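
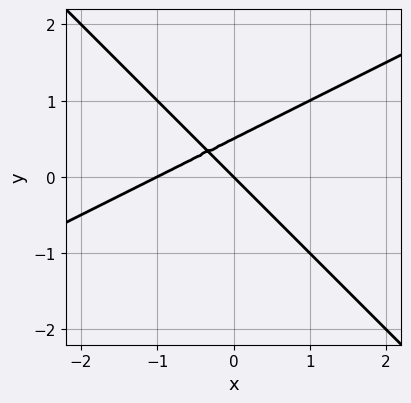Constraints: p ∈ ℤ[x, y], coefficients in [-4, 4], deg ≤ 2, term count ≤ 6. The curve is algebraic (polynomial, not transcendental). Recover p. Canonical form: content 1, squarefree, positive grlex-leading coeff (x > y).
1. deg p = 2. No degree-1 curve has this shape.
2. Checking where it meets the axes: the x-axis gridline crossings are at x ∈ {-1, 0}; it crosses the y-axis at the gridline y = 0.
3. Solving for integer coefficients yields p as stated.

x^2 - x*y - 2*y^2 + x + y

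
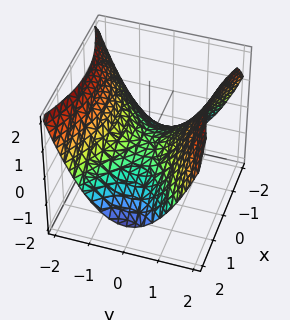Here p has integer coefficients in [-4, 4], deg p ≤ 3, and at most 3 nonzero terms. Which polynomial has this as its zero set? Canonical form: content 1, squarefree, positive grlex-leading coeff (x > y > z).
1. The degree is 2 — a hyperbolic paraboloid; a quadric.
2. Symmetries: the y ↦ −y reflection is a symmetry, so y appears only in even powers; the x ↦ −x reflection is a symmetry, so x appears only in even powers.
3. Reading off the gridlines: it crosses the z-axis at the gridline z = 0; it meets the x-axis at x = 0 (among the integer gridlines); it crosses the y-axis at the gridline y = 0.
4. Matching integer coefficients to the picture gives p.

x^2 - 2*y^2 + 3*z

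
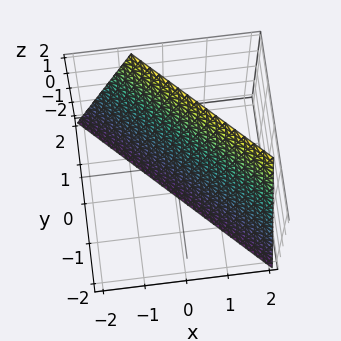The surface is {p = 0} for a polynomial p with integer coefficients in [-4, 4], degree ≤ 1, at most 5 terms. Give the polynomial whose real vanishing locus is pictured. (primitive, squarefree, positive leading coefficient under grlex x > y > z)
Degree: every cross-section is a straight line — this is a plane, so deg p = 1.
Checking where it meets the axes: one z-axis crossing is at z = -2.
Together with the visible shape, these determine p as stated.

3*x + 3*y - z - 2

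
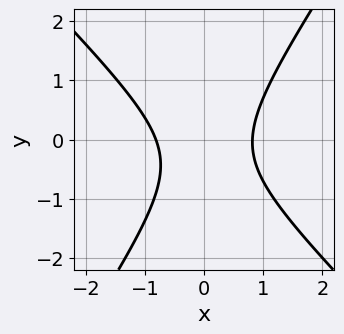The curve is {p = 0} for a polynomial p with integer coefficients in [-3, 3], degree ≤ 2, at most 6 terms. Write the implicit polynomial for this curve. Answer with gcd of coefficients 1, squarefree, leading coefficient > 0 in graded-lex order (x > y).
3*x^2 + x*y - 2*y^2 - y - 2

Degree: the shape is more complex than any degree-1 curve, so deg p = 2.
From the visible intercepts: the curve avoids every integer y-axis point in the box.
Together with the visible shape, these determine p as stated.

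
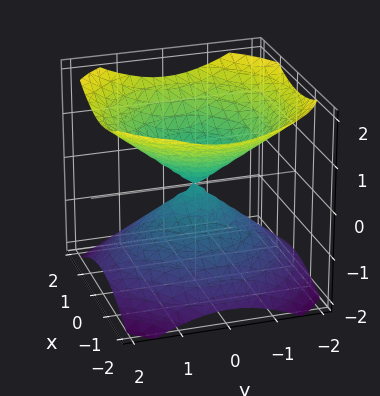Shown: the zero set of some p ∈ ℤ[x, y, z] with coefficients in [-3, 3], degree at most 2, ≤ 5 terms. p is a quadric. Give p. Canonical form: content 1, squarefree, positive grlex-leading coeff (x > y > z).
2*x^2 + 2*y^2 - 3*z^2

1. There are 2 components. They look like related sheets of one shape, so recover p as a whole.
2. Degree: two nappes meeting at a single point; a quadric, so deg p = 2.
3. Symmetries: the z ↦ −z reflection is a symmetry, so z appears only in even powers; the z-axis is an axis of rotation, so x and y enter only as x² + y².
4. Checking where it meets the axes: a circular section at z = -1 has radius between 1 and 2; it meets the z-axis at z = 0 (among the integer gridlines).
5. Solving for integer coefficients yields p as stated.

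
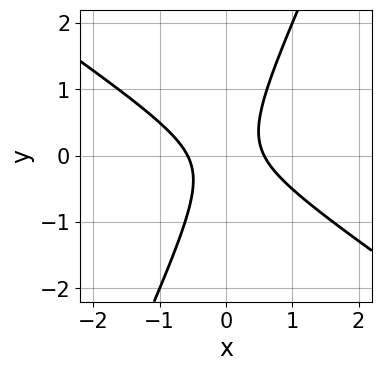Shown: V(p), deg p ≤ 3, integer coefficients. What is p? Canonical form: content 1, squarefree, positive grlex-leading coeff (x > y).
3*x^2 + 3*x*y - 2*y^2 - 1

(a) deg p = 2. The shape is more complex than any degree-1 curve.
(b) From the visible intercepts: no y-intercept at any integer in the box.
(c) Solving for integer coefficients yields p as stated.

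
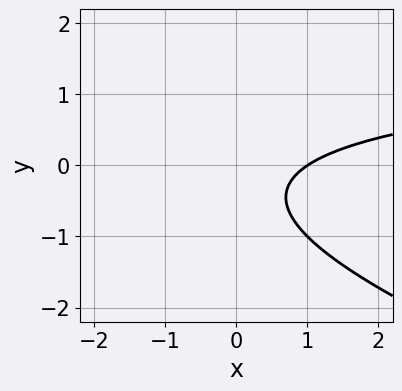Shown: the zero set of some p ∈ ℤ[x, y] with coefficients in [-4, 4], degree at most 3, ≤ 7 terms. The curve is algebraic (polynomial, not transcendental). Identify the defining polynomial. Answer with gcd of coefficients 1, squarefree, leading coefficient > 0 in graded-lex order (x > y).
x*y + 3*y^2 - 2*x + 2*y + 2

(a) deg p = 2. No degree-1 curve has this shape.
(b) Reading off the gridlines: it meets the x-axis at x = 1 (among the integer gridlines); the curve avoids every integer y-axis point in the box.
(c) Matching integer coefficients to the picture gives p.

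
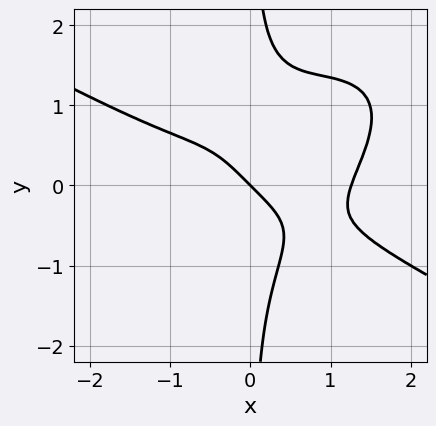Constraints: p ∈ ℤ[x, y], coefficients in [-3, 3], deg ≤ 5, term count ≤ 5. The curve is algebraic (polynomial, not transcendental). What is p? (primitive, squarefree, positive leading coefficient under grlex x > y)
x^4 - 2*x^2*y^2 + 3*x*y^3 - 2*x - 2*y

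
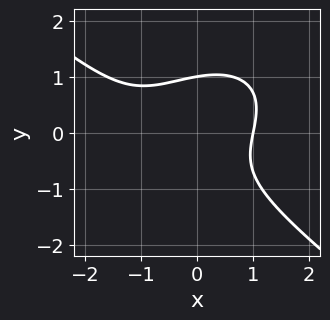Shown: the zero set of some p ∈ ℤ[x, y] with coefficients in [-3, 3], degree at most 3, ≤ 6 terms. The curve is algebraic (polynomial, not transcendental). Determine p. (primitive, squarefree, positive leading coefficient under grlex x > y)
First, deg p = 3.
Next, from the axis intercepts and sections: it meets the y-axis at y = 1 (among the integer gridlines); one x-axis crossing is at x = 1.
Finally, these observations pin down the coefficients.

x^3 + 2*y^3 + x^2 - x*y - 2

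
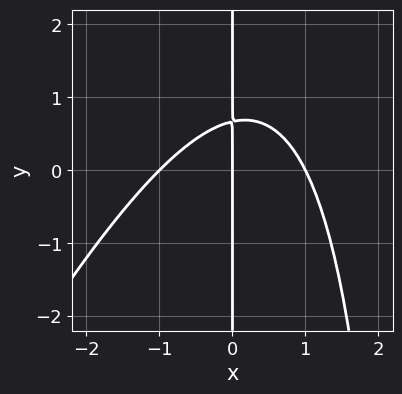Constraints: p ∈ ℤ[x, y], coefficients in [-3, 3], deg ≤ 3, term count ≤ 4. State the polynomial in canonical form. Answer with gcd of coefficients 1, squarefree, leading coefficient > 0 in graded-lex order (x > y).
1. The degree is 3 — a generic line meets the curve in up to 3 points.
2. From the visible intercepts: the x-axis gridline crossings are at x ∈ {-1, 0, 1}; every point of the y-axis in the box is on the curve.
3. These observations pin down the coefficients.

2*x^3 - x^2*y + 3*x*y - 2*x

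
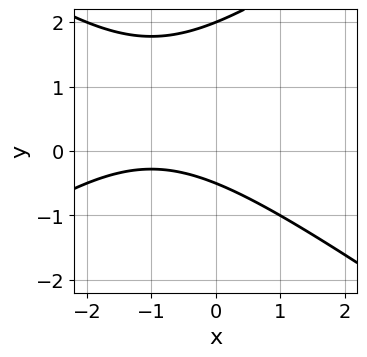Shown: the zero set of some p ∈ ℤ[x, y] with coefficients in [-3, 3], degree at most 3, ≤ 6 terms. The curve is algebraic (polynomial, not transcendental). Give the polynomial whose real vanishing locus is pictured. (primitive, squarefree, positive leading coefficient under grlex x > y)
Degree: no degree-1 curve has this shape, so deg p = 2.
Reading off the gridlines: no x-intercept at any integer in the box; one y-axis crossing is at y = 2.
Assembling these constraints gives the stated polynomial.

x^2 - 2*y^2 + 2*x + 3*y + 2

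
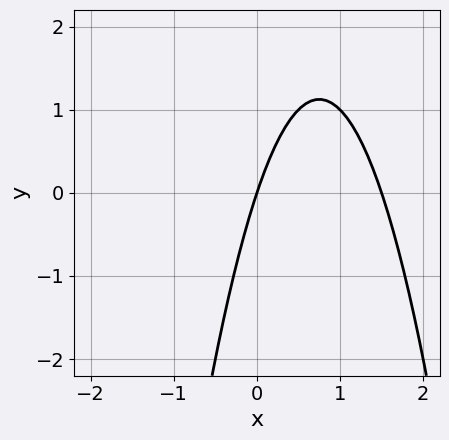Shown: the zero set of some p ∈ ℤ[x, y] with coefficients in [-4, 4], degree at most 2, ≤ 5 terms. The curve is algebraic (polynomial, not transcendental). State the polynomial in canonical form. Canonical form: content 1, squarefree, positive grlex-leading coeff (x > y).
2*x^2 - 3*x + y

(a) deg p = 2. No degree-1 curve has this shape.
(b) From the axis intercepts and sections: it crosses the x-axis at the gridline x = 0; it meets the y-axis at y = 0 (among the integer gridlines).
(c) These observations pin down the coefficients.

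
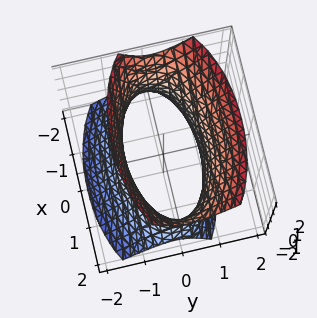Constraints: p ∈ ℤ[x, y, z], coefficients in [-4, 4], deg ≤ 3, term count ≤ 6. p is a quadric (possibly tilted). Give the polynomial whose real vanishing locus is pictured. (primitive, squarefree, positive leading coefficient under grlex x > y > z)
x^2 + 3*y^2 - y*z - z^2 - 3

1. Degree: no degree-1 surface has this shape, so deg p = 2.
2. Against the integer gridlines: the surface avoids every integer z-axis point in the box; among the integer gridlines, it crosses the y-axis at y ∈ {-1, 1}.
3. Assembling these constraints gives the stated polynomial.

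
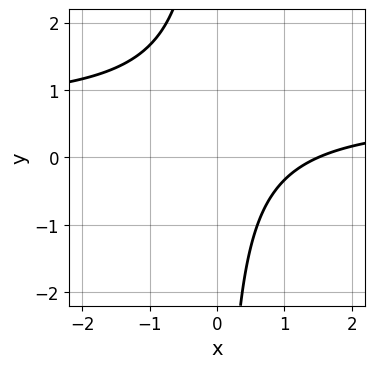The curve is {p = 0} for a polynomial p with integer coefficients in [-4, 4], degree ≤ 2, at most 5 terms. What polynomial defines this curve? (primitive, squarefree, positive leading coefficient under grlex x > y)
3*x*y - 2*x + 3

(a) deg p = 2. A generic line meets the curve in up to 2 points.
(b) Reading off the gridlines: it misses every integer gridline on the y-axis.
(c) Solving for integer coefficients yields p as stated.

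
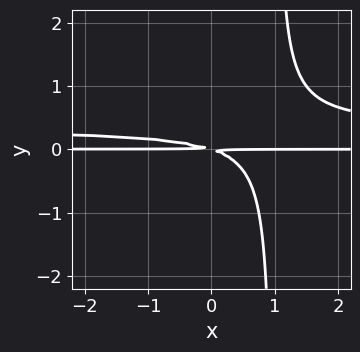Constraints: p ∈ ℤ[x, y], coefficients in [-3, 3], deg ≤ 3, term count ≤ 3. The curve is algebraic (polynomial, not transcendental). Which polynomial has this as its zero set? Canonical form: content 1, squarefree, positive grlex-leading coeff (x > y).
Degree: the shape is more complex than any degree-2 curve, so deg p = 3.
From the visible intercepts: the visible x-axis segment lies entirely on the curve.
The integer polynomial consistent with all of this is the stated p.

3*x*y^2 - x*y - 3*y^2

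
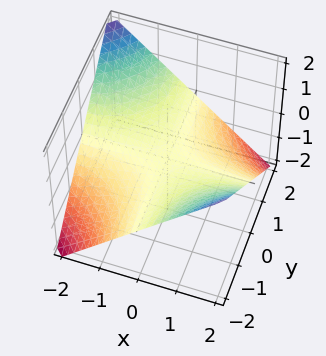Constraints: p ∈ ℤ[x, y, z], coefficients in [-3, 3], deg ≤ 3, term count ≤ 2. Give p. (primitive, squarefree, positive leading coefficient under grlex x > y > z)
First, degree: a hyperbolic paraboloid; a quadric, so deg p = 2.
Next, from the axis intercepts and sections: every point of the x-axis in the box is on the surface; every point of the y-axis in the box is on the surface; it meets the z-axis at z = 0 (among the integer gridlines).
Finally, the integer polynomial consistent with all of this is the stated p.

x*y + 2*z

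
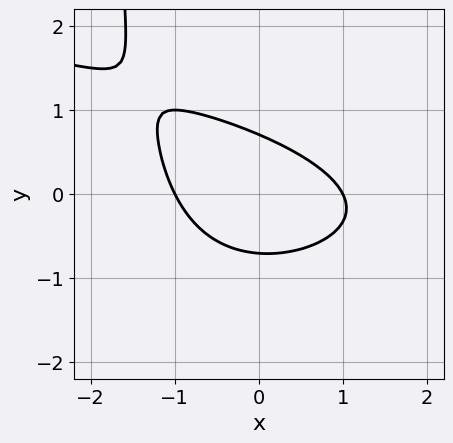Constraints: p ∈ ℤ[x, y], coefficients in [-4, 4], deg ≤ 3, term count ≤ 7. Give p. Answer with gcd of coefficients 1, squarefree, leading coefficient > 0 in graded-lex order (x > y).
Degree: the shape is more complex than any degree-2 curve, so deg p = 3.
From the axis intercepts and sections: among the integer gridlines, it crosses the x-axis at x ∈ {-1, 1}.
Fitting integer coefficients to these (and the overall shape) gives p.

x*y^2 + x^2 + x*y + 2*y^2 - 1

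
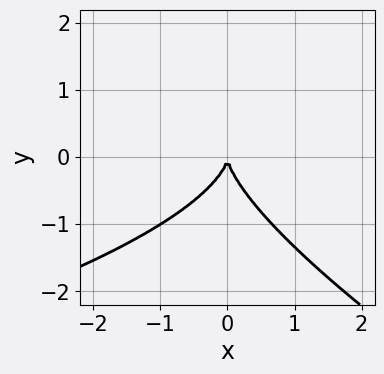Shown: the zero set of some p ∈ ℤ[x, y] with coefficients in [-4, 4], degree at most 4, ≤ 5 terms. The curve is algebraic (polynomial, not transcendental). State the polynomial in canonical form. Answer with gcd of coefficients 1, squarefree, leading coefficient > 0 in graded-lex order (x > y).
x*y^2 + 2*y^3 + 3*x^2

First, the degree is 3 — a generic line meets the curve in up to 3 points.
Next, checking where it meets the axes: one y-axis crossing is at y = 0; it crosses the x-axis at the gridline x = 0.
Finally, together with the visible shape, these determine p as stated.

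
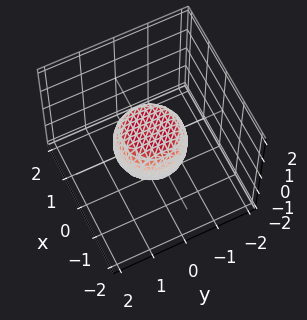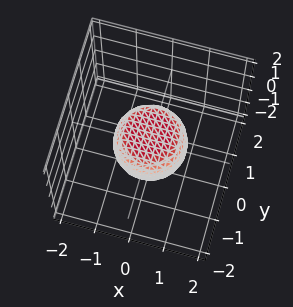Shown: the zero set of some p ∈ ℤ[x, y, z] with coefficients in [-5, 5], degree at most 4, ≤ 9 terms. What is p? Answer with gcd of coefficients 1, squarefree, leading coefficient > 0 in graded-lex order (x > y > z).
2*x^4 + 4*x^2*y^2 + 2*y^4 - x^2 - y^2 + 2*z^2 - 1

(a) deg p = 4. The shape is more complex than any degree-3 surface.
(b) Symmetries: the z-axis is an axis of rotation, so x and y enter only as x² + y².
(c) From the visible intercepts: among the integer gridlines, it crosses the x-axis at x ∈ {-1, 1}; among the integer gridlines, it crosses the y-axis at y ∈ {-1, 1}; a circular section at z = 0 has radius exactly 1.
(d) These observations pin down the coefficients.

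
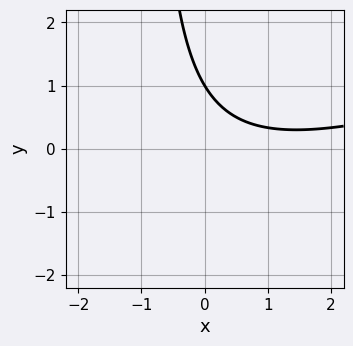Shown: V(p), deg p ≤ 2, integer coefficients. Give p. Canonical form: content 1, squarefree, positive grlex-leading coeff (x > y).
(a) The degree is 2 — the shape is more complex than any degree-1 curve.
(b) Against the integer gridlines: it meets the y-axis at y = 1 (among the integer gridlines); the curve avoids every integer x-axis point in the box.
(c) Together with the visible shape, these determine p as stated.

x^2 - 3*x*y - 2*x - 3*y + 3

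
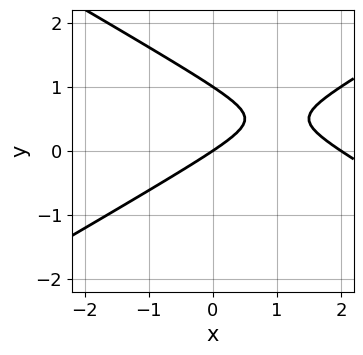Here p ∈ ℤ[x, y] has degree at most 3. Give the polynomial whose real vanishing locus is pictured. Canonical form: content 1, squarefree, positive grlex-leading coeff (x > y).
First, deg p = 2.
Next, against the integer gridlines: the y-axis gridline crossings are at y ∈ {0, 1}; among the integer gridlines, it crosses the x-axis at x ∈ {0, 2}.
Finally, fitting integer coefficients to these (and the overall shape) gives p.

x^2 - 3*y^2 - 2*x + 3*y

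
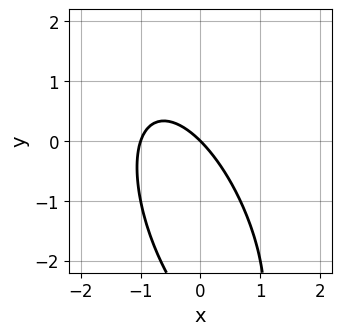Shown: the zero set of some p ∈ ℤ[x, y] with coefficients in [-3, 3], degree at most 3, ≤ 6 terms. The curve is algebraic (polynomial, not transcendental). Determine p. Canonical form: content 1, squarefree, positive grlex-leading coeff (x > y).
(a) Degree: the shape is more complex than any degree-1 curve, so deg p = 2.
(b) From the axis intercepts and sections: among the integer gridlines, it crosses the x-axis at x ∈ {-1, 0}; it meets the y-axis at y = 0 (among the integer gridlines).
(c) Putting this together gives p.

3*x^2 + 2*x*y + y^2 + 3*x + 3*y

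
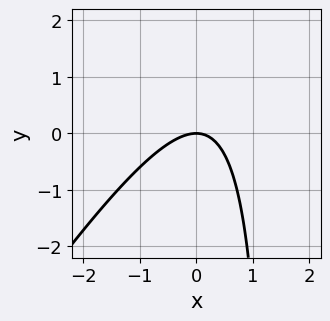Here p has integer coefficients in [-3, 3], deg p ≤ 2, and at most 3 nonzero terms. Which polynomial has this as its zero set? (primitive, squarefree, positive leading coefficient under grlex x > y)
3*x^2 - 2*x*y + 3*y

First, the degree is 2 — a generic line meets the curve in up to 2 points.
Next, observable constraints: it meets the y-axis at y = 0 (among the integer gridlines); one x-axis crossing is at x = 0.
Finally, assembling these constraints gives the stated polynomial.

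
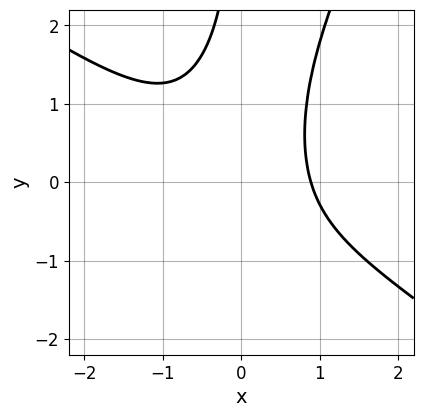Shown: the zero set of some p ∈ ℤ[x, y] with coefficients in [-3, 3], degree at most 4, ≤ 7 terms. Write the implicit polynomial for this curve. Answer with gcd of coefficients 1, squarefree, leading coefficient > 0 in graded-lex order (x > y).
3*x^3 + 3*x^2*y - 2*x*y^2 + x - 3

1. The degree is 3 — a generic line meets the curve in up to 3 points.
2. Against the integer gridlines: the curve avoids every integer y-axis point in the box.
3. Putting this together gives p.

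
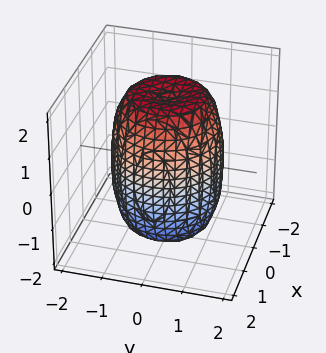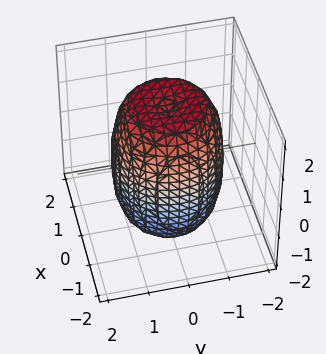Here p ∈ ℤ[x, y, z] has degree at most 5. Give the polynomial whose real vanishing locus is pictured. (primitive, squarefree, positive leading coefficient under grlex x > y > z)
(a) Degree: no degree-3 surface has this shape, so deg p = 4.
(b) By symmetry, every cross-section ⟂ z is a circle, so x, y appear only via x² + y².
(c) Against the integer gridlines: a circular section at z = 0 has radius between 1 and 2.
(d) The integer polynomial consistent with all of this is the stated p.

2*x^4 + 4*x^2*y^2 + 2*y^4 - 2*x^2 - 2*y^2 + z^2 - 3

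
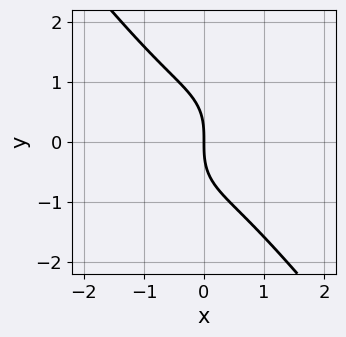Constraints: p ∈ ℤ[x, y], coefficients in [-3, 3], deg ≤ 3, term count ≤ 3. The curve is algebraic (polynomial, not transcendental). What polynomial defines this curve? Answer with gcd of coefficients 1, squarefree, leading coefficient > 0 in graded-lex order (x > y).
2*x^3 + y^3 + 2*x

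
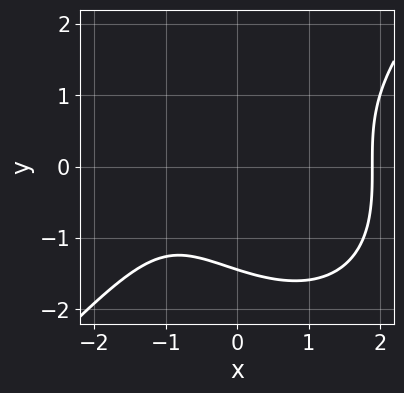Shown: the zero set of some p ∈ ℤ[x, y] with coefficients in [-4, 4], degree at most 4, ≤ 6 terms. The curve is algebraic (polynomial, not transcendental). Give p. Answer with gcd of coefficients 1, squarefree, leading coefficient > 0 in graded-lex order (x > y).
(a) deg p = 3. No degree-2 curve has this shape.
(b) Putting this together gives p.

x^3 - y^3 - 2*x - 3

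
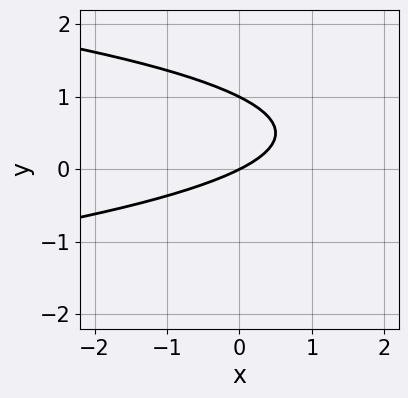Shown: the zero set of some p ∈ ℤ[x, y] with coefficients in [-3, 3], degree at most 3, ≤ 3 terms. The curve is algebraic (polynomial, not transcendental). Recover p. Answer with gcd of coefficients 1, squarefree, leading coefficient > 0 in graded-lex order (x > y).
2*y^2 + x - 2*y

(a) The degree is 2 — the shape is more complex than any degree-1 curve.
(b) Against the integer gridlines: among the integer gridlines, it crosses the y-axis at y ∈ {0, 1}; it crosses the x-axis at the gridline x = 0.
(c) Solving for integer coefficients yields p as stated.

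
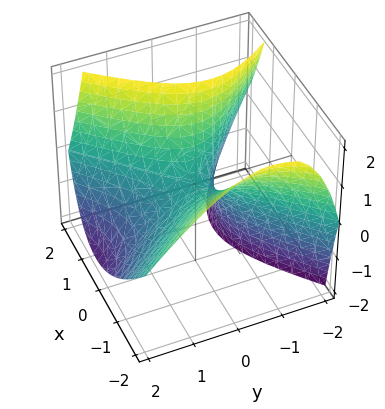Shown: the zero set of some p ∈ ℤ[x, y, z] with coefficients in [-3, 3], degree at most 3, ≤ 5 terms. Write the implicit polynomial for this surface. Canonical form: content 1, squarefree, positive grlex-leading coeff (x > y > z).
3*x^2 + 2*x*z - 3*y^2 - 2*y*z - 3*z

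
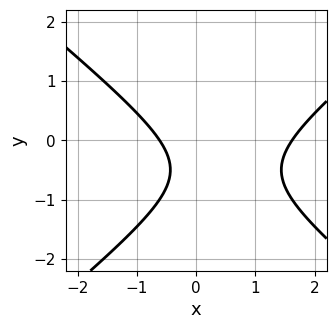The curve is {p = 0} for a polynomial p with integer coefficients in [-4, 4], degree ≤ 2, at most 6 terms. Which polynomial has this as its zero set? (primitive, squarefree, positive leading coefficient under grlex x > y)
2*x^2 - 3*y^2 - 2*x - 3*y - 2

First, deg p = 2. The shape is more complex than any degree-1 curve.
Then, against the integer gridlines: the curve avoids every integer y-axis point in the box.
Finally, the integer polynomial consistent with all of this is the stated p.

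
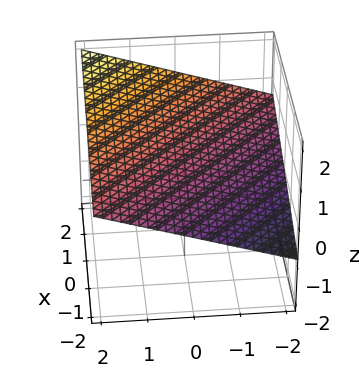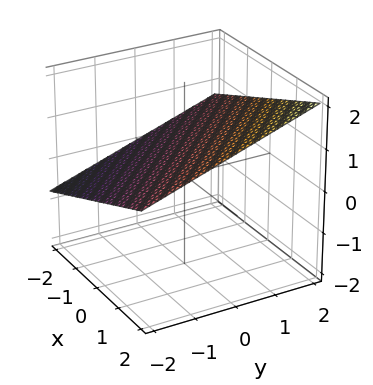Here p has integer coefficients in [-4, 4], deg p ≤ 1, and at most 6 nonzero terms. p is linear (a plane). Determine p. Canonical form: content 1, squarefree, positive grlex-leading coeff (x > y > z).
1. Degree: every cross-section is a straight line — this is a plane, so deg p = 1.
2. Reading off the gridlines: it meets the x-axis at x = -2 (among the integer gridlines); it meets the y-axis at y = -2 (among the integer gridlines).
3. Together with the visible shape, these determine p as stated.

x + y - 3*z + 2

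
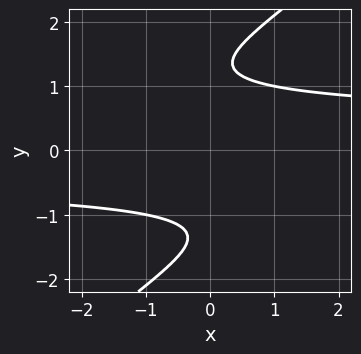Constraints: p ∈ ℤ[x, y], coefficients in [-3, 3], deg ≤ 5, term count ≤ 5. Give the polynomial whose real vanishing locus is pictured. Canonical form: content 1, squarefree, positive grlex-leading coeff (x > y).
(a) deg p = 4. A generic line meets the curve in up to 4 points.
(b) Checking where it meets the axes: it misses every integer gridline on the x-axis; the curve avoids every integer y-axis point in the box.
(c) Fitting integer coefficients to these (and the overall shape) gives p.

x*y^3 - y^4 + 3*y^2 - 3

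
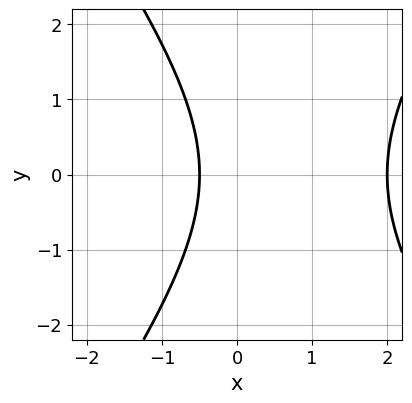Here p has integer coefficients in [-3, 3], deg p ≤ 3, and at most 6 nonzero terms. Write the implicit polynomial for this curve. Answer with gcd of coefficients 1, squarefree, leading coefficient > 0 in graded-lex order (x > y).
2*x^2 - y^2 - 3*x - 2

(a) deg p = 2.
(b) Symmetries: mirror symmetry y ↦ −y ⇒ only even powers of y.
(c) From the visible intercepts: it crosses the x-axis at the gridline x = 2; no y-intercept at any integer in the box.
(d) Assembling these constraints gives the stated polynomial.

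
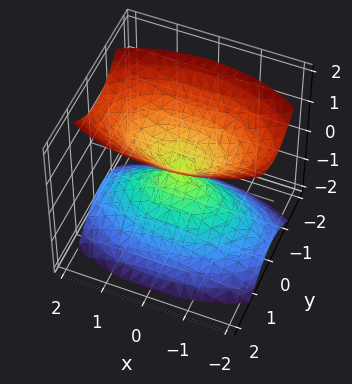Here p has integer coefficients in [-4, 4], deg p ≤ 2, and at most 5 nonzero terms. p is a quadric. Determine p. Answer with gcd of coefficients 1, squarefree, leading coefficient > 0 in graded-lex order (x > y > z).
First, there are 2 components. Treating them together as one polynomial.
Next, the degree is 2 — two nappes meeting at a single point; a quadric.
Then, symmetries: the x ↦ −x reflection is a symmetry, so x appears only in even powers; the z ↦ −z reflection is a symmetry, so z appears only in even powers; the y ↦ −y reflection is a symmetry, so y appears only in even powers.
Then, against the integer gridlines: one z-axis crossing is at z = 0; one x-axis crossing is at x = 0; one y-axis crossing is at y = 0.
Finally, assembling these constraints gives the stated polynomial.

x^2 + 3*y^2 - 2*z^2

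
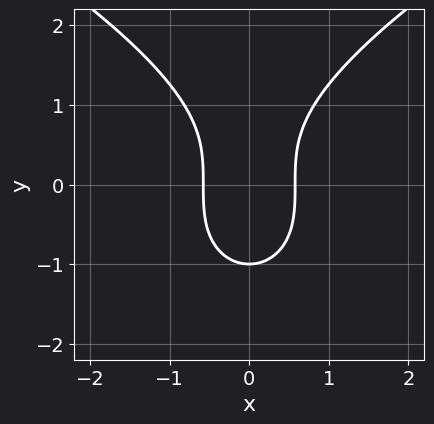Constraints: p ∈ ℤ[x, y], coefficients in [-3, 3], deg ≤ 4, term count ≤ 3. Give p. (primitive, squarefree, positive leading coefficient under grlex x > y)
y^3 - 3*x^2 + 1

(a) The degree is 3 — a generic line meets the curve in up to 3 points.
(b) Symmetries: the x ↦ −x reflection is a symmetry, so x appears only in even powers.
(c) From the axis intercepts and sections: one y-axis crossing is at y = -1.
(d) Solving for integer coefficients yields p as stated.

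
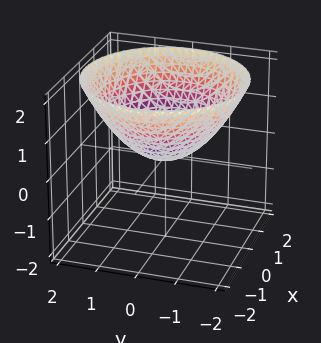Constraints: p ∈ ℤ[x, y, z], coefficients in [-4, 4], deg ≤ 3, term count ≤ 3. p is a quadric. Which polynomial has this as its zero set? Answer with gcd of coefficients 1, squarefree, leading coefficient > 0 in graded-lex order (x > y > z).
x^2 + y^2 - 2*z

(a) The degree is 2 — a paraboloid; a quadric.
(b) Symmetry: the surface is invariant under rotation about z: p = q(x² + y², z).
(c) From the axis intercepts and sections: it crosses the x-axis at the gridline x = 0; one y-axis crossing is at y = 0; it crosses the z-axis at the gridline z = 0.
(d) Together with the visible shape, these determine p as stated.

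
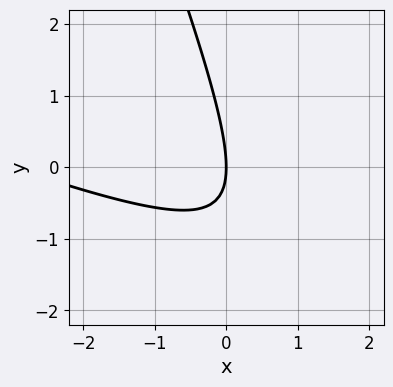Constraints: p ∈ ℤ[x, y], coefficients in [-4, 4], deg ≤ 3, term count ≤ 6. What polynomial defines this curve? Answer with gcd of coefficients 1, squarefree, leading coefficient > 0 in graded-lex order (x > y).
x^2 + 3*x*y + y^2 + 3*x

First, the degree is 2 — no degree-1 curve has this shape.
Then, against the integer gridlines: one y-axis crossing is at y = 0; it crosses the x-axis at the gridline x = 0.
Finally, putting this together gives p.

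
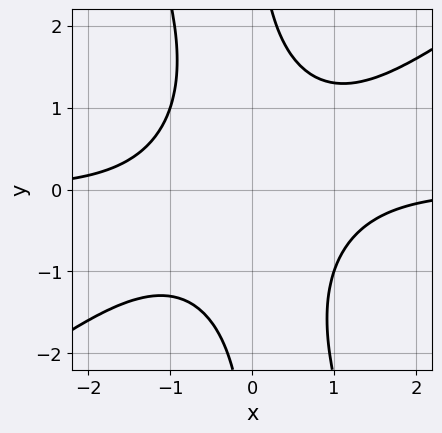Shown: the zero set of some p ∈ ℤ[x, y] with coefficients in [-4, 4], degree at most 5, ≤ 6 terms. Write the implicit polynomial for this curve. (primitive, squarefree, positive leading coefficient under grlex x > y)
(a) The degree is 4 — no degree-3 curve has this shape.
(b) Observable constraints: no x-intercept at any integer in the box; it misses every integer gridline on the y-axis.
(c) Solving for integer coefficients yields p as stated.

2*x^3*y - 2*x^2*y^2 - x*y^3 + 3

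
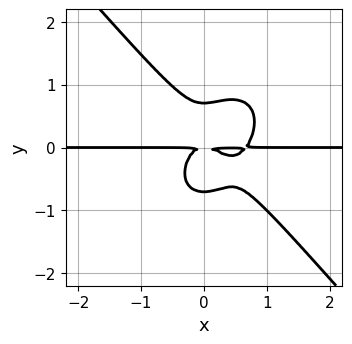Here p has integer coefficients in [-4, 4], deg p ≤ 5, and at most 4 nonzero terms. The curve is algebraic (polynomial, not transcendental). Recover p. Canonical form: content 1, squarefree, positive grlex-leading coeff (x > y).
(a) Degree: the shape is more complex than any degree-3 curve, so deg p = 4.
(b) Against the integer gridlines: the visible x-axis segment lies entirely on the curve.
(c) Assembling these constraints gives the stated polynomial.

3*x^3*y + 2*y^4 - 2*x^2*y - y^2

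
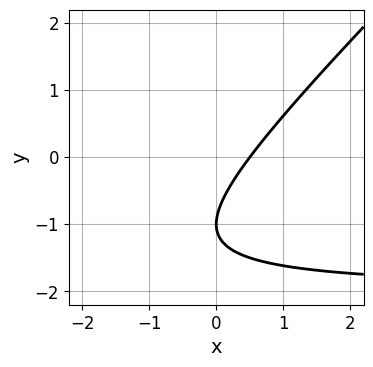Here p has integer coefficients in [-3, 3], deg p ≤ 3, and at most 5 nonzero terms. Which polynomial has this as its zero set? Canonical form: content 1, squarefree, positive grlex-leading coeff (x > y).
(a) The degree is 2 — no degree-1 curve has this shape.
(b) Against the integer gridlines: it crosses the y-axis at the gridline y = -1.
(c) Fitting integer coefficients to these (and the overall shape) gives p.

x*y - y^2 + 2*x - 2*y - 1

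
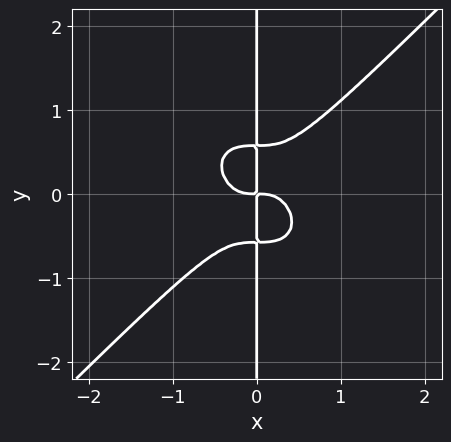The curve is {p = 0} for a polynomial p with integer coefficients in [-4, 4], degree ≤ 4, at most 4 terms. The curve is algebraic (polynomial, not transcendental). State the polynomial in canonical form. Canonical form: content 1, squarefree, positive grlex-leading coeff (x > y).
First, degree: a generic line meets the curve in up to 4 points, so deg p = 4.
Then, from the axis intercepts and sections: the visible y-axis segment lies entirely on the curve.
Finally, solving for integer coefficients yields p as stated.

3*x^4 - 3*x*y^3 + x*y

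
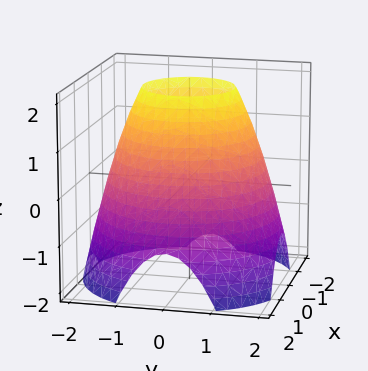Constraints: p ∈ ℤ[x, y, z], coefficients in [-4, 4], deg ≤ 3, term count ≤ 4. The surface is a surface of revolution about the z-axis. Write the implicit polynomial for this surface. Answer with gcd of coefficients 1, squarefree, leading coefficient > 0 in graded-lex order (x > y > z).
(a) The degree is 2 — a generic line meets the surface in up to 2 points.
(b) Symmetries: every cross-section ⟂ z is a circle, so x, y appear only via x² + y².
(c) From the axis intercepts and sections: a circular section at z = 2 has radius exactly 1; no z-intercept at any integer in the box.
(d) Solving for integer coefficients yields p as stated.

x^2 + y^2 + z - 3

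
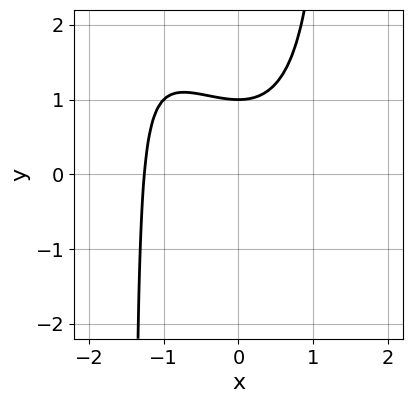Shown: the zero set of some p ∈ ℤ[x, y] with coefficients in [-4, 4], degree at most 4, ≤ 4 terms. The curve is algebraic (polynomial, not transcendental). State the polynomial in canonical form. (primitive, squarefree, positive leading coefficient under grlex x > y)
x^3 + x^2*y - 2*y + 2

deg p = 3.
Against the integer gridlines: one y-axis crossing is at y = 1.
The integer polynomial consistent with all of this is the stated p.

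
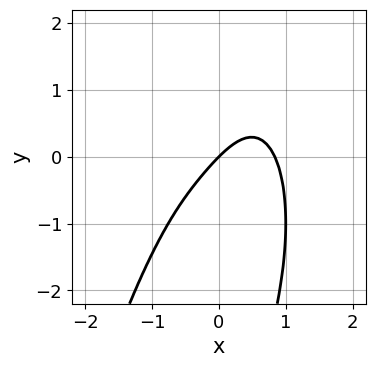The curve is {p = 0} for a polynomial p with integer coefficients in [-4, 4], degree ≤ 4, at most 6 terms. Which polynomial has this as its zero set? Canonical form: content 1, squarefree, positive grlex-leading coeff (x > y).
2*x^4 + x*y^2 + x^2 - 2*x + 2*y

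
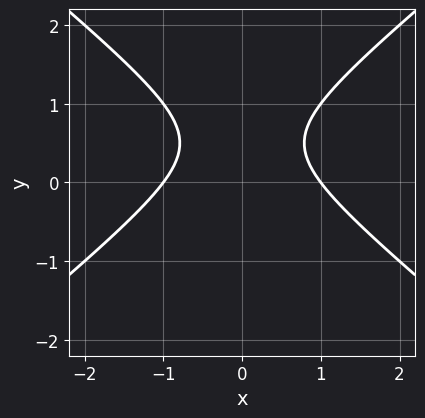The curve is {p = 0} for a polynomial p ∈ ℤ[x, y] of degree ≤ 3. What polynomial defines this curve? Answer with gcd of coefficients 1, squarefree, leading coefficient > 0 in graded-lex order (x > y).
2*x^2 - 3*y^2 + 3*y - 2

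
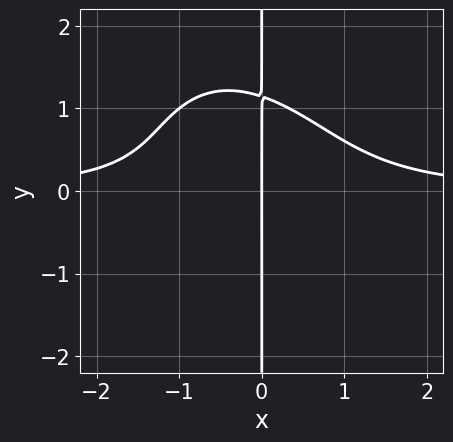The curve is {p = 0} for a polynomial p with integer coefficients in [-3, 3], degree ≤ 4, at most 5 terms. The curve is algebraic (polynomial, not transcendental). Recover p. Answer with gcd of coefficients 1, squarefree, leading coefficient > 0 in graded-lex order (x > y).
3*x^3*y + 2*x^2*y^2 + 2*x*y^3 - 3*x

Degree: a generic line meets the curve in up to 4 points, so deg p = 4.
From the axis intercepts and sections: it meets the x-axis at x = 0 (among the integer gridlines); the visible y-axis segment lies entirely on the curve.
Assembling these constraints gives the stated polynomial.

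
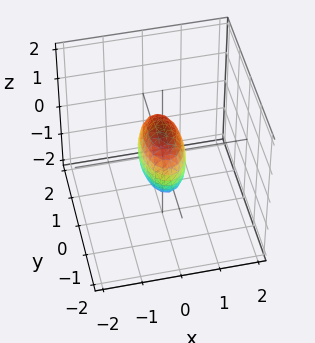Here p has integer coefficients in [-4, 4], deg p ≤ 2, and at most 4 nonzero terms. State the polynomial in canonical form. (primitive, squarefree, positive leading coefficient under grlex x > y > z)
deg p = 2.
Symmetries: the z ↦ −z reflection is a symmetry, so z appears only in even powers; the y ↦ −y reflection is a symmetry, so y appears only in even powers; mirror symmetry x ↦ −x ⇒ only even powers of x.
From the axis intercepts and sections: the z-axis gridline crossings are at z ∈ {-1, 1}; among the integer gridlines, it crosses the y-axis at y ∈ {-1, 1}.
Matching integer coefficients to the picture gives p.

3*x^2 + y^2 + z^2 - 1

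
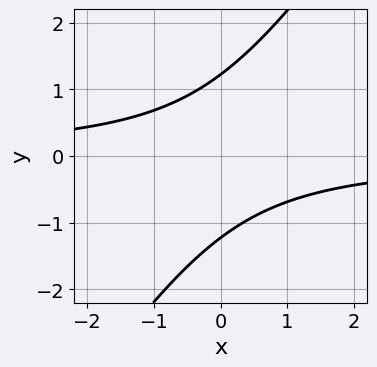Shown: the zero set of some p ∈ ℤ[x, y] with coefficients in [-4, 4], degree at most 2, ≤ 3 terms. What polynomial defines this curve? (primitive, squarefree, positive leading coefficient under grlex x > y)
3*x*y - 2*y^2 + 3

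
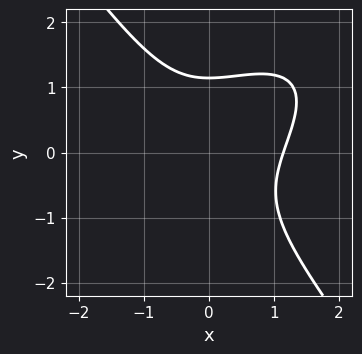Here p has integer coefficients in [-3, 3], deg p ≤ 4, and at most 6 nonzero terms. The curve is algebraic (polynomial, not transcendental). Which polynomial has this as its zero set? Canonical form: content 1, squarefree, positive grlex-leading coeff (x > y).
2*x^3 - 2*x^2*y + 2*y^3 - 3

Degree: a generic line meets the curve in up to 3 points, so deg p = 3.
Matching integer coefficients to the picture gives p.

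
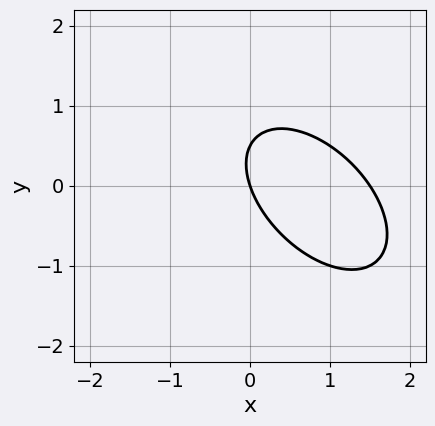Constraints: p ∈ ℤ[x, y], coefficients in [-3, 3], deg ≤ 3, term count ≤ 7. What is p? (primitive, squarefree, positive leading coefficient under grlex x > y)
2*x^2 + 2*x*y + 2*y^2 - 3*x - y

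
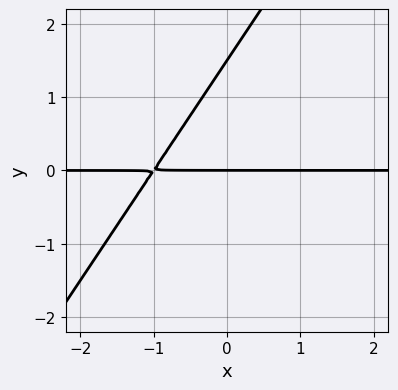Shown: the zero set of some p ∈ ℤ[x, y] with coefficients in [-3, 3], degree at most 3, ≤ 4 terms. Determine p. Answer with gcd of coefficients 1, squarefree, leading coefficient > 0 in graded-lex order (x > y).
1. The degree is 2 — the shape is more complex than any degree-1 curve.
2. Against the integer gridlines: the visible x-axis segment lies entirely on the curve; it crosses the y-axis at the gridline y = 0.
3. Matching integer coefficients to the picture gives p.

3*x*y - 2*y^2 + 3*y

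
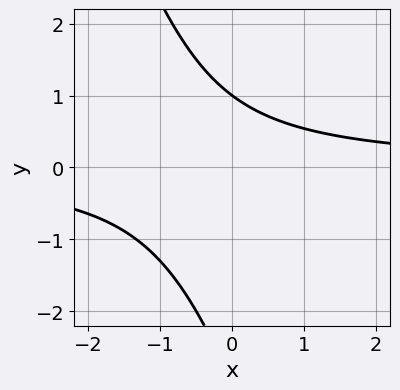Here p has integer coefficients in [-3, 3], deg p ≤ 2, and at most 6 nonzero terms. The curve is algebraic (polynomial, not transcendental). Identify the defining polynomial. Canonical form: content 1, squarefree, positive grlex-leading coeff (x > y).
3*x*y + y^2 + 2*y - 3

(a) Degree: a generic line meets the curve in up to 2 points, so deg p = 2.
(b) Against the integer gridlines: it misses every integer gridline on the x-axis; it crosses the y-axis at the gridline y = 1.
(c) Solving for integer coefficients yields p as stated.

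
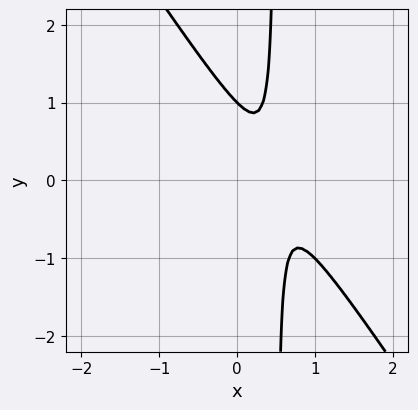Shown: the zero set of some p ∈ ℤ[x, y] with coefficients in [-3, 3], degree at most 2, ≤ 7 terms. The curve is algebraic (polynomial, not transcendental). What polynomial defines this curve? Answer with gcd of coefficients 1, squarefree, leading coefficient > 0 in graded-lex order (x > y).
3*x^2 + 2*x*y - 3*x - y + 1

deg p = 2. The shape is more complex than any degree-1 curve.
Reading off the gridlines: it misses every integer gridline on the x-axis; one y-axis crossing is at y = 1.
Solving for integer coefficients yields p as stated.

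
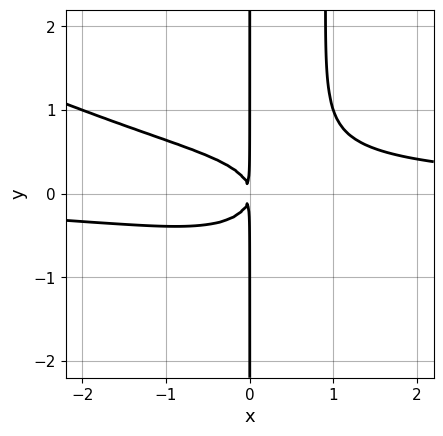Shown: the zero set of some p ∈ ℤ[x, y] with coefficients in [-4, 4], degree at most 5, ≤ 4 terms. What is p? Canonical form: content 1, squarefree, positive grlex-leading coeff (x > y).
x^3*y + 2*x^2*y^2 - 2*x*y^2 - x^2

The degree is 4 — a generic line meets the curve in up to 4 points.
From the axis intercepts and sections: the visible y-axis segment lies entirely on the curve.
Matching integer coefficients to the picture gives p.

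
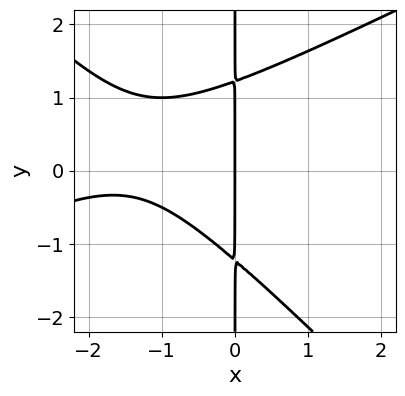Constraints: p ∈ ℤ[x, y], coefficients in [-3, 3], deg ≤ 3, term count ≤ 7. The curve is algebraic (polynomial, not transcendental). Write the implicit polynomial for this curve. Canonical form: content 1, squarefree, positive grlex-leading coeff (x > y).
x^3 - x^2*y - 2*x*y^2 + 3*x^2 + 3*x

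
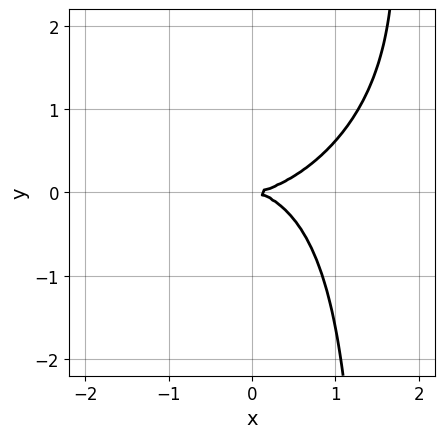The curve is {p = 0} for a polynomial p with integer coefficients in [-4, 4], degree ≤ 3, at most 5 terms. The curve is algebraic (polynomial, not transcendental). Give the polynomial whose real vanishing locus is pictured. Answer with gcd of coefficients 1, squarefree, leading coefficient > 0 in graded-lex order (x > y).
x^3 - x^2*y + 2*x*y^2 - 3*y^2

1. Degree: the shape is more complex than any degree-2 curve, so deg p = 3.
2. Reading off the gridlines: it crosses the y-axis at the gridline y = 0; one x-axis crossing is at x = 0.
3. Together with the visible shape, these determine p as stated.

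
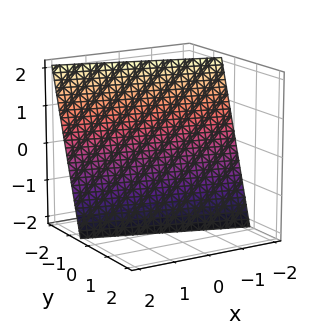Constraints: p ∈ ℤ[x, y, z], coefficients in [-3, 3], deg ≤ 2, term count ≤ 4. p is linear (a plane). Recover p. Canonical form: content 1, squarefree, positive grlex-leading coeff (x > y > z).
1. The degree is 1 — every cross-section is a straight line — this is a plane.
2. From the visible intercepts: it crosses the z-axis at the gridline z = -2; it crosses the x-axis at the gridline x = -2.
3. Assembling these constraints gives the stated polynomial.

x + 3*y + z + 2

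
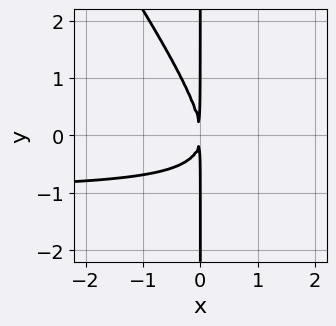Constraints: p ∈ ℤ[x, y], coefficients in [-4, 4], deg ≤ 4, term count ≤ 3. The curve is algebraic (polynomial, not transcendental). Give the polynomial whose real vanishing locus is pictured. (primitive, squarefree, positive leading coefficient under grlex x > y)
(a) The degree is 3 — no degree-2 curve has this shape.
(b) Reading off the gridlines: the visible y-axis segment lies entirely on the curve.
(c) Together with the visible shape, these determine p as stated.

3*x^2*y + 2*x*y^2 + 3*x^2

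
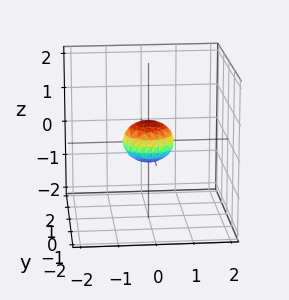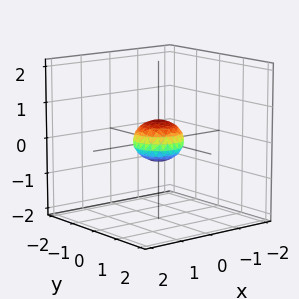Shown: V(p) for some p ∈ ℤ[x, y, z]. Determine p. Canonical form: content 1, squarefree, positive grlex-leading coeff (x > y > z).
1. Degree: the shape is more complex than any degree-1 surface, so deg p = 2.
2. By symmetry, the surface is invariant under rotation about z: p = q(x² + y², z).
3. Against the integer gridlines: a circular section at z = 0 has radius between 0 and 1.
4. Matching integer coefficients to the picture gives p.

2*x^2 + 2*y^2 + 3*z^2 - 1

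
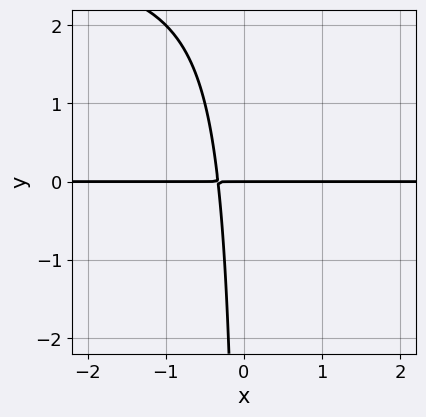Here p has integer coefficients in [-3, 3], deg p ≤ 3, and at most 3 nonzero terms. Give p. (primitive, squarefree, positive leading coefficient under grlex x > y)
The degree is 3 — a generic line meets the curve in up to 3 points.
Checking where it meets the axes: it meets the y-axis at y = 0 (among the integer gridlines); the visible x-axis segment lies entirely on the curve.
Together with the visible shape, these determine p as stated.

x*y^2 - 3*x*y - y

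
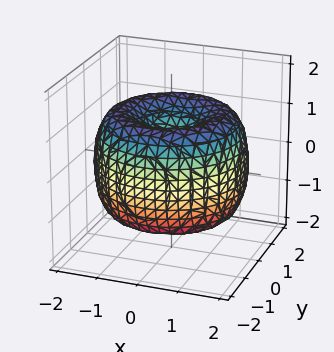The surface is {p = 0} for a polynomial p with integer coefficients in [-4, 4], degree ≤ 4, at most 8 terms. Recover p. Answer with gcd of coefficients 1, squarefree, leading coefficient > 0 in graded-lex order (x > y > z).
x^4 + 2*x^2*y^2 + y^4 - 3*x^2 - 3*y^2 + 2*z^2 - 1

1. The degree is 4 — the shape is more complex than any degree-3 surface.
2. By symmetry, the surface is invariant under rotation about z: p = q(x² + y², z).
3. Checking where it meets the axes: a circular section at z = 1 has radius between 0 and 1.
4. Solving for integer coefficients yields p as stated.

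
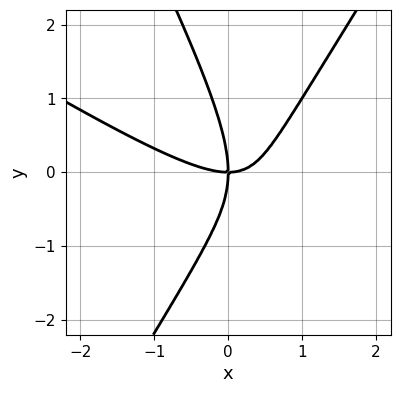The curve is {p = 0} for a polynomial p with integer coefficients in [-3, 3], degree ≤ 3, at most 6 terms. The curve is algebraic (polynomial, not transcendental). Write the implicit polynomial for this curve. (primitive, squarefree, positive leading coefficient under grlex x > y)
(a) deg p = 3. The shape is more complex than any degree-2 curve.
(b) From the axis intercepts and sections: it crosses the y-axis at the gridline y = 0; it meets the x-axis at x = 0 (among the integer gridlines).
(c) Together with the visible shape, these determine p as stated.

2*x^3 + 3*x^2*y - x*y^2 - y^3 - 3*x*y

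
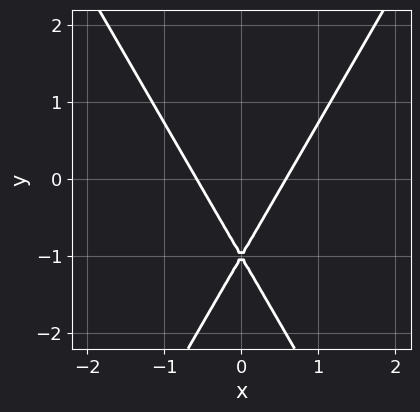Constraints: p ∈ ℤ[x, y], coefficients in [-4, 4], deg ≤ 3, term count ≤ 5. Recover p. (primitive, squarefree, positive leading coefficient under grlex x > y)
(a) deg p = 2. No degree-1 curve has this shape.
(b) Symmetries: it's symmetric under x → −x, forcing even powers of x.
(c) From the visible intercepts: it meets the y-axis at y = -1 (among the integer gridlines).
(d) Fitting integer coefficients to these (and the overall shape) gives p.

3*x^2 - y^2 - 2*y - 1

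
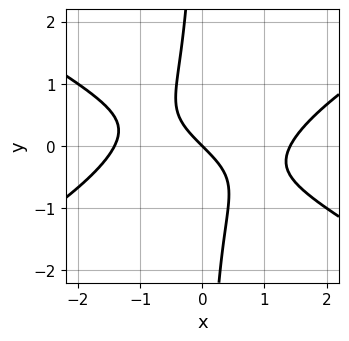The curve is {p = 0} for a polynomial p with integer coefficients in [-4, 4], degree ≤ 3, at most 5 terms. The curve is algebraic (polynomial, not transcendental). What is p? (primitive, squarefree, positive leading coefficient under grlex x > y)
(a) Degree: the shape is more complex than any degree-2 curve, so deg p = 3.
(b) Against the integer gridlines: it meets the x-axis at x = 0 (among the integer gridlines); one y-axis crossing is at y = 0.
(c) Solving for integer coefficients yields p as stated.

x^3 - 3*x*y^2 - 2*x - 2*y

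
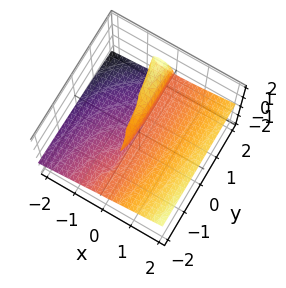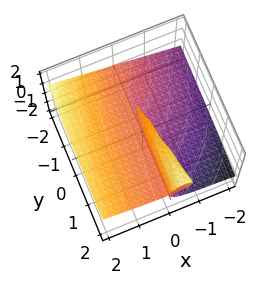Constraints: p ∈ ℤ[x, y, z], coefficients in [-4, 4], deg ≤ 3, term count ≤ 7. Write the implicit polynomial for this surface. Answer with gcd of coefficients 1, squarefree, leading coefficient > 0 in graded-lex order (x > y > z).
1. Degree: a generic line meets the surface in up to 3 points, so deg p = 3.
2. From the axis intercepts and sections: it meets the x-axis at x = 0 (among the integer gridlines); it meets the z-axis at z = 0 (among the integer gridlines).
3. The integer polynomial consistent with all of this is the stated p. Check: (0, 1, 0) on the y-axis lies on the surface, and p(0, 1, 0) = 0. ✓

x^3 - 3*x^2*z - x*y*z - 2*z^3 - 2*x*z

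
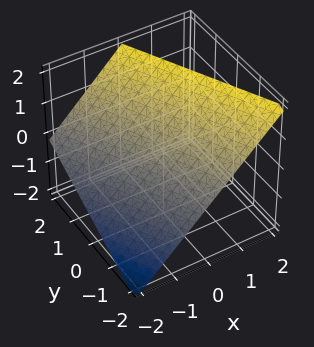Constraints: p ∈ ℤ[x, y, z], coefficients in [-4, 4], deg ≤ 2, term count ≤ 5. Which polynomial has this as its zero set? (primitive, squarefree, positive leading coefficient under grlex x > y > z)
2*x + y - 2*z + 2

1. The degree is 1 — the surface is flat (a plane).
2. From the visible intercepts: it crosses the y-axis at the gridline y = -2; it crosses the x-axis at the gridline x = -1; one z-axis crossing is at z = 1.
3. Matching integer coefficients to the picture gives p.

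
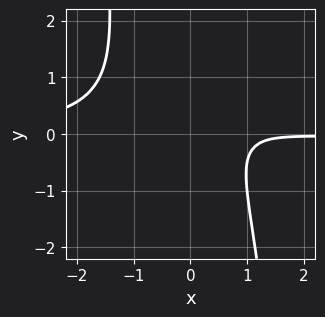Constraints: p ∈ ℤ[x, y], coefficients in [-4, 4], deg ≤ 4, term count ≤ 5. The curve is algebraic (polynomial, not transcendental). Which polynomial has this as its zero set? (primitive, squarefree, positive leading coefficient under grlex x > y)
3*x^3*y + x^2 + 2*y^2 - 3*x + 3

First, deg p = 4. The shape is more complex than any degree-3 curve.
Then, checking where it meets the axes: the curve avoids every integer y-axis point in the box; it misses every integer gridline on the x-axis.
Finally, together with the visible shape, these determine p as stated.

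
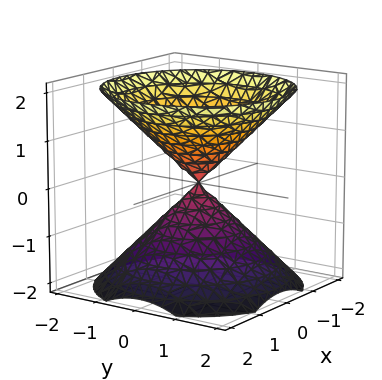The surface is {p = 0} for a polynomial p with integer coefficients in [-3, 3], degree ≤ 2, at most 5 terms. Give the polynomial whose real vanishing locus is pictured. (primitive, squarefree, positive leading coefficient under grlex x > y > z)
x^2 + y^2 - z^2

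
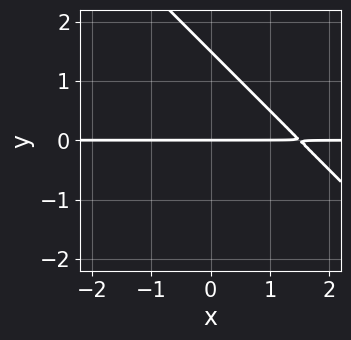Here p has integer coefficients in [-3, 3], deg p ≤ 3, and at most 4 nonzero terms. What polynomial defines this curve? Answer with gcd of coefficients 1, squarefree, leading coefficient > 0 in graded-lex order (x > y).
1. The degree is 2 — no degree-1 curve has this shape.
2. From the visible intercepts: every point of the x-axis in the box is on the curve; it meets the y-axis at y = 0 (among the integer gridlines).
3. Assembling these constraints gives the stated polynomial.

2*x*y + 2*y^2 - 3*y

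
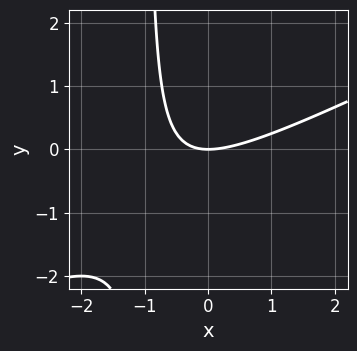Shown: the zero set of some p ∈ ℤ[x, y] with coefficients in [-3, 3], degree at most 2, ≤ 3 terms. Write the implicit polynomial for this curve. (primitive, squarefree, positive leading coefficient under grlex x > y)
The degree is 2 — the shape is more complex than any degree-1 curve.
Reading off the gridlines: it crosses the y-axis at the gridline y = 0; it crosses the x-axis at the gridline x = 0.
Fitting integer coefficients to these (and the overall shape) gives p.

x^2 - 2*x*y - 2*y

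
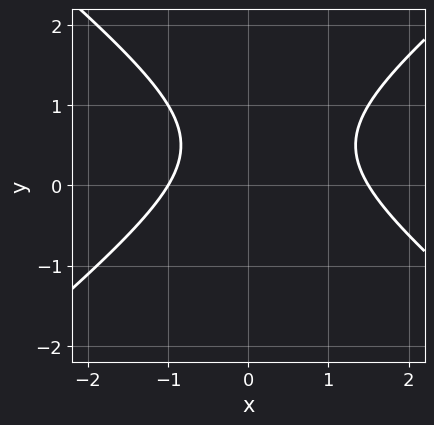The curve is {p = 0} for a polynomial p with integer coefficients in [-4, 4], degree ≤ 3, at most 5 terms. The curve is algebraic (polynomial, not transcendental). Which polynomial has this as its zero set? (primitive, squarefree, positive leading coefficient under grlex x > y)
2*x^2 - 3*y^2 - x + 3*y - 3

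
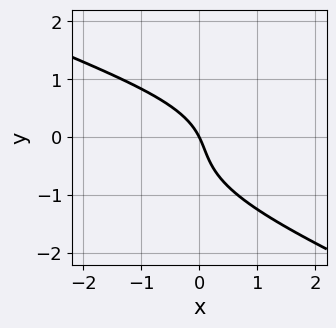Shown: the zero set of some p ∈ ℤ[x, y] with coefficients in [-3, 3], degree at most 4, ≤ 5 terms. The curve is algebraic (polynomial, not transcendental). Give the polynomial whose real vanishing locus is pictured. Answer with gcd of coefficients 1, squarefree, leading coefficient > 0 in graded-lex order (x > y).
1. deg p = 3. No degree-2 curve has this shape.
2. Against the integer gridlines: it crosses the x-axis at the gridline x = 0; one y-axis crossing is at y = 0.
3. Putting this together gives p.

x*y^2 + 2*y^3 + y^2 + 2*x + y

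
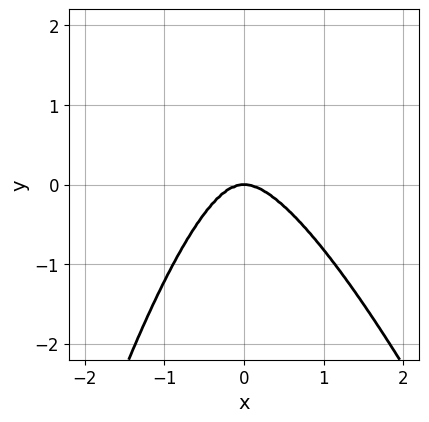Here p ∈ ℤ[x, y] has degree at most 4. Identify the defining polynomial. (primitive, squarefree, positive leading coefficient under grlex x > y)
Degree: the shape is more complex than any degree-3 curve, so deg p = 4.
From the axis intercepts and sections: it meets the y-axis at y = 0 (among the integer gridlines); one x-axis crossing is at x = 0.
Assembling these constraints gives the stated polynomial.

3*x^4 + x^3*y + 2*x^2*y + y^3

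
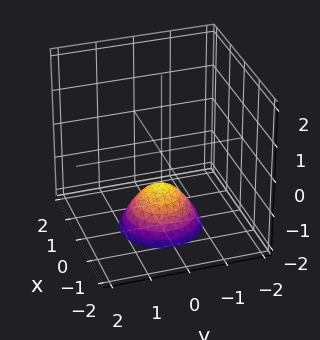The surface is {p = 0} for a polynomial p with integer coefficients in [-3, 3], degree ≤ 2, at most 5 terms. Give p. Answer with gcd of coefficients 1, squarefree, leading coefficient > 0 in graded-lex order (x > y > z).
x^2 + y^2 + z + 1

(a) The degree is 2 — no degree-1 surface has this shape.
(b) By symmetry, every cross-section ⟂ z is a circle, so x, y appear only via x² + y².
(c) Reading off the gridlines: no x-intercept at any integer in the box; a circular section at z = -2 has radius exactly 1; it meets the z-axis at z = -1 (among the integer gridlines); the surface avoids every integer y-axis point in the box.
(d) Assembling these constraints gives the stated polynomial.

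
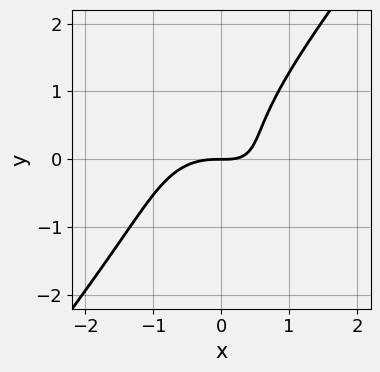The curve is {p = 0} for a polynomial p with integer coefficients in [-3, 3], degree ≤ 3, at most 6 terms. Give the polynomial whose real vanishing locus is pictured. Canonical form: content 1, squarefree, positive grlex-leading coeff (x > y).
3*x^3 + 2*x*y^2 - 3*y^3 + 3*x*y - 3*y

The degree is 3 — a generic line meets the curve in up to 3 points.
From the visible intercepts: it crosses the y-axis at the gridline y = 0; it meets the x-axis at x = 0 (among the integer gridlines).
These observations pin down the coefficients.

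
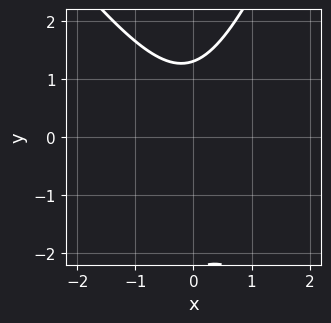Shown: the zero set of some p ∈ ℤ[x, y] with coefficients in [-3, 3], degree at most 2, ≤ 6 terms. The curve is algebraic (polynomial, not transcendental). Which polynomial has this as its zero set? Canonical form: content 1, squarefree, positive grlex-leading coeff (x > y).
3*x^2 + x*y - y^2 - y + 3

Degree: the shape is more complex than any degree-1 curve, so deg p = 2.
From the visible intercepts: no x-intercept at any integer in the box.
Fitting integer coefficients to these (and the overall shape) gives p.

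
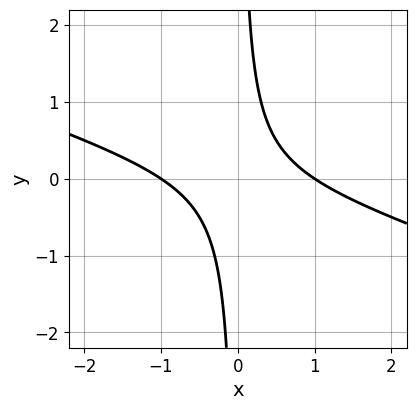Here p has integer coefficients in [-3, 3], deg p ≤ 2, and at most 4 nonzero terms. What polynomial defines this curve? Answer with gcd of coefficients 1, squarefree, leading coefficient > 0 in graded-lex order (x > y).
(a) Degree: no degree-1 curve has this shape, so deg p = 2.
(b) Observable constraints: among the integer gridlines, it crosses the x-axis at x ∈ {-1, 1}; the curve avoids every integer y-axis point in the box.
(c) Assembling these constraints gives the stated polynomial.

x^2 + 3*x*y - 1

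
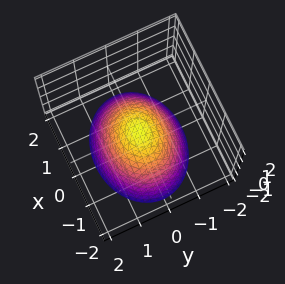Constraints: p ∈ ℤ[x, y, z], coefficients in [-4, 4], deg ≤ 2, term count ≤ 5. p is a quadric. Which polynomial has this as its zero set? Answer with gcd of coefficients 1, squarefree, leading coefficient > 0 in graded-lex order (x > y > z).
2*x^2 + 3*y^2 + 3*z

1. Degree: a single bowl opening along one axis; a quadric, so deg p = 2.
2. Symmetries: it's symmetric under x → −x, forcing even powers of x; it's symmetric under y → −y, forcing even powers of y.
3. From the axis intercepts and sections: it crosses the y-axis at the gridline y = 0; it meets the x-axis at x = 0 (among the integer gridlines); one z-axis crossing is at z = 0.
4. Together with the visible shape, these determine p as stated.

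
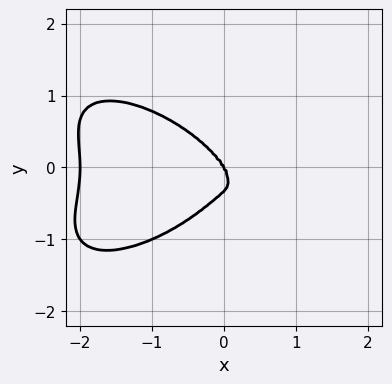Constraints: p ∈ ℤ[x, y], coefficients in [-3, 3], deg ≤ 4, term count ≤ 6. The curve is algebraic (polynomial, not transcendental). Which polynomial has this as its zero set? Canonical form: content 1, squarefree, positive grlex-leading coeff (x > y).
x^4 + 3*y^4 + 2*x^3 + x*y^2 + y^3

(a) Degree: the shape is more complex than any degree-3 curve, so deg p = 4.
(b) From the visible intercepts: the x-axis gridline crossings are at x ∈ {-2, 0}; one y-axis crossing is at y = 0.
(c) The integer polynomial consistent with all of this is the stated p.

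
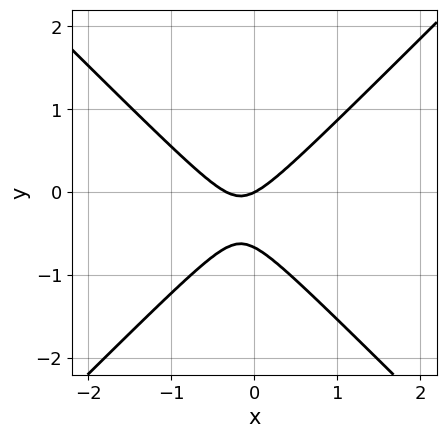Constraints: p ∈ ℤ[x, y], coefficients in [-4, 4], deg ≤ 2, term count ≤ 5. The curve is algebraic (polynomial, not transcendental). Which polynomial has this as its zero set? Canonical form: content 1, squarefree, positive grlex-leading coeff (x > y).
First, deg p = 2. The shape is more complex than any degree-1 curve.
Next, against the integer gridlines: it meets the y-axis at y = 0 (among the integer gridlines); it crosses the x-axis at the gridline x = 0.
Finally, assembling these constraints gives the stated polynomial.

3*x^2 - 3*y^2 + x - 2*y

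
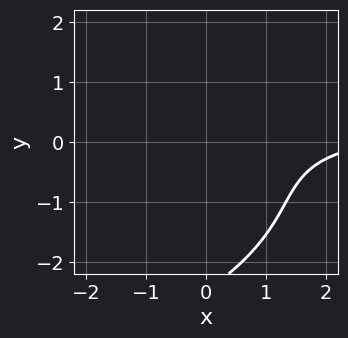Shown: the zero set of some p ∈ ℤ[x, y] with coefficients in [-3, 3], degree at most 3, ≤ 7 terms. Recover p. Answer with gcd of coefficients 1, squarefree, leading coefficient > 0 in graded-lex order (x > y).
First, the degree is 3 — the shape is more complex than any degree-2 curve.
Next, checking where it meets the axes: no y-intercept at any integer in the box; it misses every integer gridline on the x-axis.
Finally, matching integer coefficients to the picture gives p.

y^3 + 2*x*y + 2*y^2 - x + 3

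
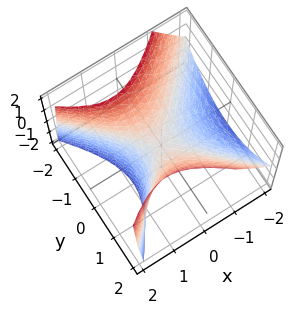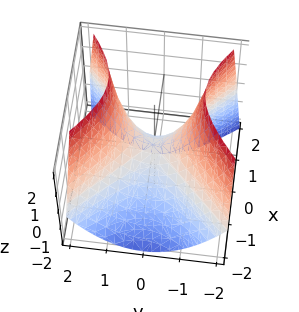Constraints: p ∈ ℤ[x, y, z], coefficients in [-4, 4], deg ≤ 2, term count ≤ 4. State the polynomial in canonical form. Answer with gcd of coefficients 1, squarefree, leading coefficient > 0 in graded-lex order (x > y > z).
3*x^2 - 2*x*z - 3*y^2 + 3*z

The degree is 2 — the shape is more complex than any degree-1 surface.
From the axis intercepts and sections: one z-axis crossing is at z = 0; one x-axis crossing is at x = 0; it meets the y-axis at y = 0 (among the integer gridlines).
Together with the visible shape, these determine p as stated.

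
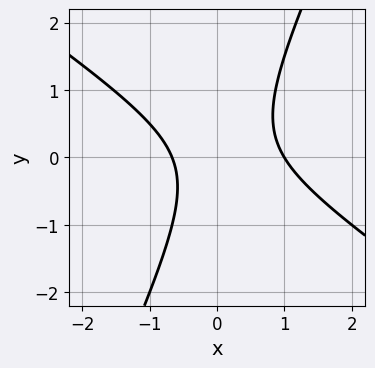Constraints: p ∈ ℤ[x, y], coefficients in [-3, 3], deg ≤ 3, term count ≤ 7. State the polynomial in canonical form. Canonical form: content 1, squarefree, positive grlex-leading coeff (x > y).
(a) deg p = 2. The shape is more complex than any degree-1 curve.
(b) Against the integer gridlines: it meets the x-axis at x = 1 (among the integer gridlines); it misses every integer gridline on the y-axis.
(c) These observations pin down the coefficients.

3*x^2 + 3*x*y - 2*y^2 - x - 2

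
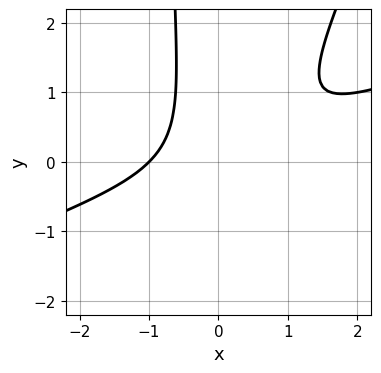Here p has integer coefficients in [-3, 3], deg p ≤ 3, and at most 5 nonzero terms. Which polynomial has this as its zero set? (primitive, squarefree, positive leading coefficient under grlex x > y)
1. The degree is 3 — the shape is more complex than any degree-2 curve.
2. Checking where it meets the axes: it meets the x-axis at x = -1 (among the integer gridlines); it misses every integer gridline on the y-axis.
3. Assembling these constraints gives the stated polynomial.

x^3 - 3*x^2*y + x*y^2 + y^2 + 1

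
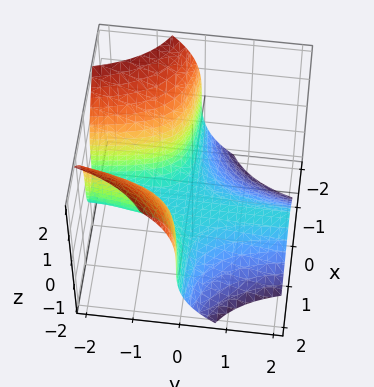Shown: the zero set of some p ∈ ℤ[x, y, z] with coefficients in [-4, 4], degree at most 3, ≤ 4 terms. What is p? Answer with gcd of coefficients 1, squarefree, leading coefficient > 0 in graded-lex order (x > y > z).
(a) Degree: a generic line meets the surface in up to 3 points, so deg p = 3.
(b) Observable constraints: no x-intercept at any integer in the box; the surface avoids every integer y-axis point in the box; it crosses the z-axis at the gridline z = -1.
(c) Assembling these constraints gives the stated polynomial.

3*x^2*y + z^3 + 1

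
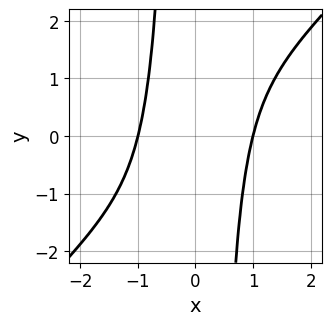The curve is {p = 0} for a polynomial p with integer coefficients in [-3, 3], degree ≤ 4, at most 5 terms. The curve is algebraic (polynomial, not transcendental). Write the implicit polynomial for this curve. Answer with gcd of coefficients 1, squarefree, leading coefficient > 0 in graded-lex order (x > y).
(a) deg p = 4. The shape is more complex than any degree-3 curve.
(b) Checking where it meets the axes: among the integer gridlines, it crosses the x-axis at x ∈ {-1, 1}; no y-intercept at any integer in the box.
(c) Assembling these constraints gives the stated polynomial.

x^4 - x^3*y - 1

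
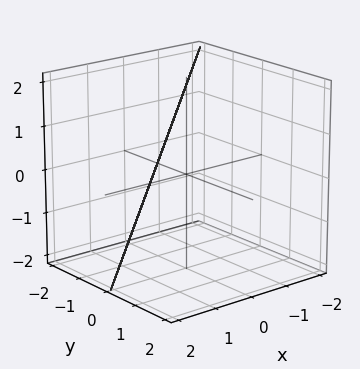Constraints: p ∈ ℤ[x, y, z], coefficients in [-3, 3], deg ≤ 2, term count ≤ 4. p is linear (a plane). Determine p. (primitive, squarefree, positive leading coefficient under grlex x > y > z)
2*x - 2*y + z - 2

1. Degree: every cross-section is a straight line — this is a plane, so deg p = 1.
2. From the axis intercepts and sections: it crosses the x-axis at the gridline x = 1; it crosses the y-axis at the gridline y = -1.
3. Putting this together gives p.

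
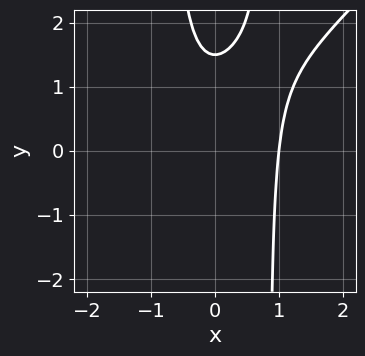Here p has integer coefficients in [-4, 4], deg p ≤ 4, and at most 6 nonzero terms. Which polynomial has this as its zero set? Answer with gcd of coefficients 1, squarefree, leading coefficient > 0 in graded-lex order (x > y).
deg p = 3. No degree-2 curve has this shape.
Reading off the gridlines: it meets the x-axis at x = 1 (among the integer gridlines).
The integer polynomial consistent with all of this is the stated p.

3*x^3 - 3*x^2*y + 2*y - 3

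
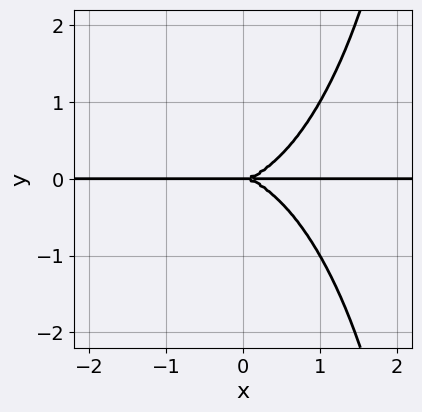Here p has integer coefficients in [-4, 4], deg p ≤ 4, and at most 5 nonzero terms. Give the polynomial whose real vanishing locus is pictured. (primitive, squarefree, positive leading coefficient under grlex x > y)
2*x^3*y + x*y^3 - 3*y^3

First, the degree is 4 — the shape is more complex than any degree-3 curve.
Next, reading off the gridlines: it crosses the y-axis at the gridline y = 0; the visible x-axis segment lies entirely on the curve.
Finally, fitting integer coefficients to these (and the overall shape) gives p.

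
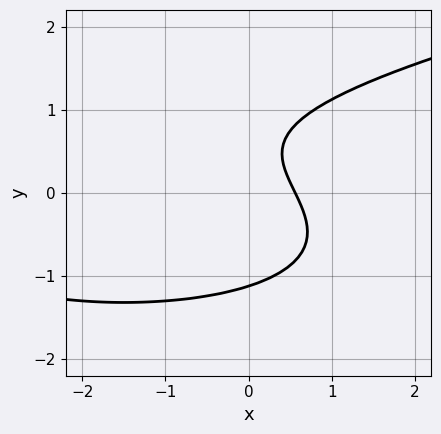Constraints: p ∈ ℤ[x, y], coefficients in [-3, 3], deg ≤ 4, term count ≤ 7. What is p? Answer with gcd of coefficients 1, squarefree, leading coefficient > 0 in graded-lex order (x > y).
3*y^3 - x^2 - 3*x - 2*y + 2

Degree: the shape is more complex than any degree-2 curve, so deg p = 3.
Solving for integer coefficients yields p as stated.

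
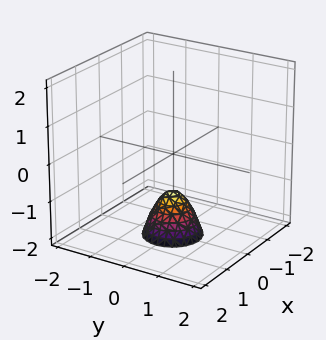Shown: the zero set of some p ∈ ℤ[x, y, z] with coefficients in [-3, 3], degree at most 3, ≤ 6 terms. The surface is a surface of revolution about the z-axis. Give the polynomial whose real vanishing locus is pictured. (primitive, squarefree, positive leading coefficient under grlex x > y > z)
2*x^2 + 2*y^2 + z + 1

deg p = 2. A generic line meets the surface in up to 2 points.
Symmetries: the surface is invariant under rotation about z: p = q(x² + y², z).
From the visible intercepts: the surface avoids every integer x-axis point in the box; a circular section at z = -2 has radius between 0 and 1; one z-axis crossing is at z = -1.
Together with the visible shape, these determine p as stated.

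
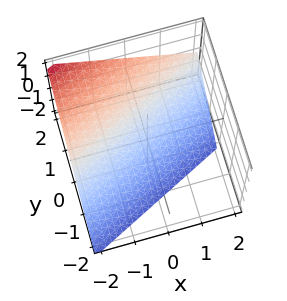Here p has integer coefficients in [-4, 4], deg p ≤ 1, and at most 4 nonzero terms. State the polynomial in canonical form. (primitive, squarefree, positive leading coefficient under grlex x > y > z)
x - 2*y + 2*z + 2

The degree is 1 — the surface is flat (a plane).
Checking where it meets the axes: it meets the x-axis at x = -2 (among the integer gridlines); one y-axis crossing is at y = 1; it crosses the z-axis at the gridline z = -1.
Fitting integer coefficients to these (and the overall shape) gives p.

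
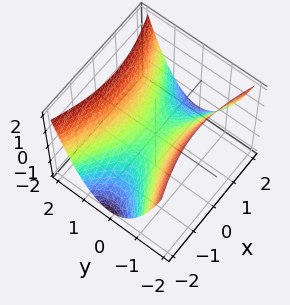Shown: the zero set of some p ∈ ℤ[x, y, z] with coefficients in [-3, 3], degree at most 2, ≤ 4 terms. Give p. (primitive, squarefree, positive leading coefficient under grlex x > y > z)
x^2 - 3*y^2 + 3*z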